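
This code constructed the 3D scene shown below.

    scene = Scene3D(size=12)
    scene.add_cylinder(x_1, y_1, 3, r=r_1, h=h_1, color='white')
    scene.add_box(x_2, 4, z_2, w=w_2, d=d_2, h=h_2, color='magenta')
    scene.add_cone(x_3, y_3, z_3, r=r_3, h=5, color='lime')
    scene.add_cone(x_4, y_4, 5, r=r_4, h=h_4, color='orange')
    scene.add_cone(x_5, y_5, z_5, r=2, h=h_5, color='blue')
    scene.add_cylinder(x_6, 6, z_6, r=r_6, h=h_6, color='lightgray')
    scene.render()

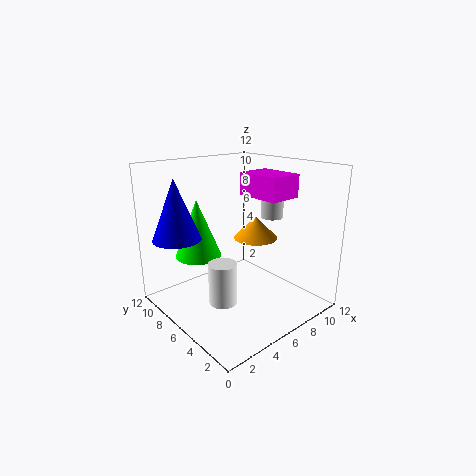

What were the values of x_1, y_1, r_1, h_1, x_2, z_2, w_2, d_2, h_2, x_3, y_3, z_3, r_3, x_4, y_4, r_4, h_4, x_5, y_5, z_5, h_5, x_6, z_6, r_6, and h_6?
x_1 = 2, y_1 = 3, r_1 = 1, h_1 = 3, x_2 = 8, z_2 = 9, w_2 = 3, d_2 = 4, h_2 = 2, x_3 = 4, y_3 = 9, z_3 = 4, r_3 = 2, x_4 = 9, y_4 = 7, r_4 = 2, h_4 = 2, x_5 = 2, y_5 = 9, z_5 = 6, h_5 = 5, x_6 = 10, z_6 = 7, r_6 = 1, h_6 = 3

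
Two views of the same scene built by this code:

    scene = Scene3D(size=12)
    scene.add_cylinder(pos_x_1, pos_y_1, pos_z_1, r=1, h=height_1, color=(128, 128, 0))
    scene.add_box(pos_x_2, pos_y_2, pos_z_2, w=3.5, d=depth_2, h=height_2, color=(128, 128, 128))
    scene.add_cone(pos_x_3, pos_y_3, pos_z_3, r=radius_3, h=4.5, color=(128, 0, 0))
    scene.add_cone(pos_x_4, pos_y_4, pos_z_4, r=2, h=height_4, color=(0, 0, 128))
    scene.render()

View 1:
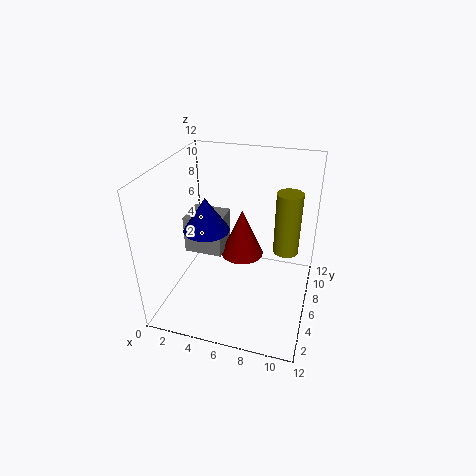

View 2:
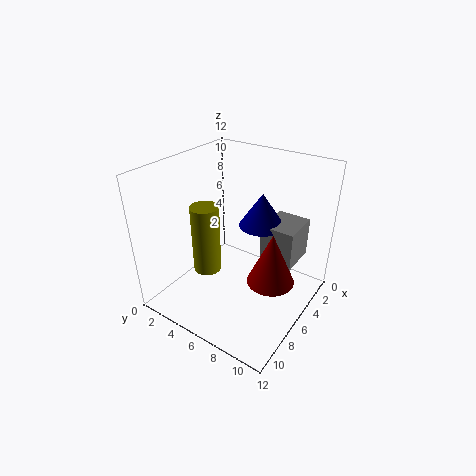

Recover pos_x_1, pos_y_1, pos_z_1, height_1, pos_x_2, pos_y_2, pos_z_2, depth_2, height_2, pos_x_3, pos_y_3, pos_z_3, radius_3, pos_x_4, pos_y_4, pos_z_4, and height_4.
pos_x_1 = 10
pos_y_1 = 6
pos_z_1 = 5.5
height_1 = 5
pos_x_2 = 0.5
pos_y_2 = 7
pos_z_2 = 3
depth_2 = 3
height_2 = 3.5
pos_x_3 = 5.5
pos_y_3 = 9
pos_z_3 = 2.5
radius_3 = 2
pos_x_4 = 3
pos_y_4 = 6.5
pos_z_4 = 6
height_4 = 3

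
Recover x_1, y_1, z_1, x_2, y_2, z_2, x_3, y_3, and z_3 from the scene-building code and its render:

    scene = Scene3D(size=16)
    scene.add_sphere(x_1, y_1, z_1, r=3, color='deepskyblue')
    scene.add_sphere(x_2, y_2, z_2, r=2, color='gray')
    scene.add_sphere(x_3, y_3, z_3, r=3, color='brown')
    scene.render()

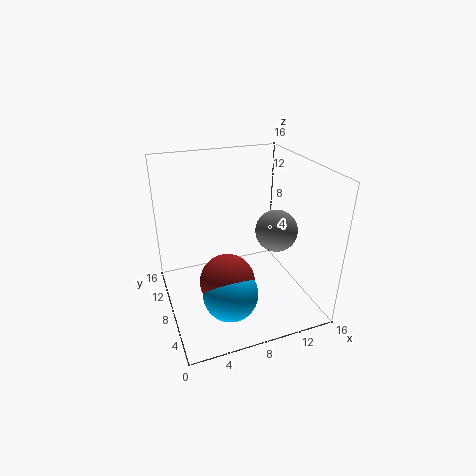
x_1 = 6; y_1 = 5; z_1 = 3; x_2 = 10; y_2 = 3; z_2 = 11; x_3 = 6; y_3 = 6; z_3 = 4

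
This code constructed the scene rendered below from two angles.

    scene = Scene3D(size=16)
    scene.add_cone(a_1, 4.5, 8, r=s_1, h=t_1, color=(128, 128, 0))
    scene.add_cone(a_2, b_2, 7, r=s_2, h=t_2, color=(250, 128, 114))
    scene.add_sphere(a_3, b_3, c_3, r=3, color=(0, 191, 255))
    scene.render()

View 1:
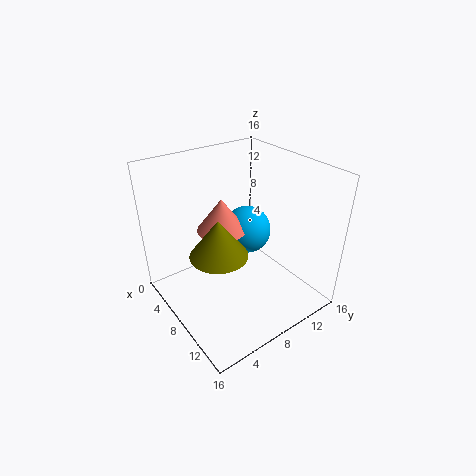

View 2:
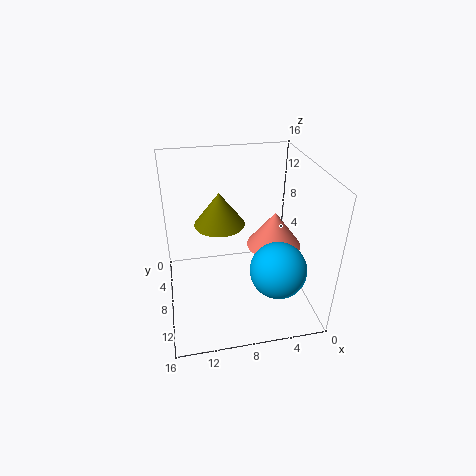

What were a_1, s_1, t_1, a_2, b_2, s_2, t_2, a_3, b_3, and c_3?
a_1 = 9.5, s_1 = 3, t_1 = 4, a_2 = 4, b_2 = 8.5, s_2 = 3, t_2 = 4, a_3 = 4.5, b_3 = 12, c_3 = 6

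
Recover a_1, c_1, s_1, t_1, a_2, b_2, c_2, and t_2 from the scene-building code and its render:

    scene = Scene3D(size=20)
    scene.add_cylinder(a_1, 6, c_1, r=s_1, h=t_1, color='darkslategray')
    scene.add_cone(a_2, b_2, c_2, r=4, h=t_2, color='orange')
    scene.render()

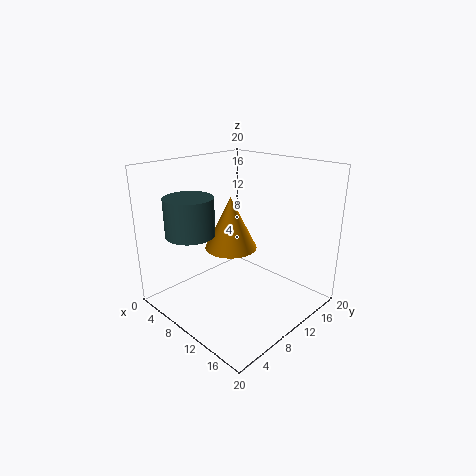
a_1 = 4.5, c_1 = 10, s_1 = 3.5, t_1 = 5.5, a_2 = 6, b_2 = 12.5, c_2 = 6.5, t_2 = 8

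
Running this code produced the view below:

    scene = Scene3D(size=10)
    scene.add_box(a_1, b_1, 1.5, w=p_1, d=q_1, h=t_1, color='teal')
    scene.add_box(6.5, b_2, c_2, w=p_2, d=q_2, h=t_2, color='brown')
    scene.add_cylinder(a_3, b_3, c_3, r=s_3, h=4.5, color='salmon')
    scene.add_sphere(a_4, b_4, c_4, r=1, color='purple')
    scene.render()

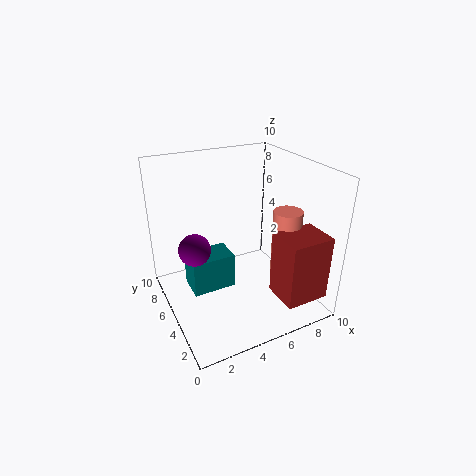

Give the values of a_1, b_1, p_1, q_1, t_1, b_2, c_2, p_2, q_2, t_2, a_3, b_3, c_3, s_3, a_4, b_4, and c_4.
a_1 = 1.5
b_1 = 4.5
p_1 = 3
q_1 = 2
t_1 = 2.5
b_2 = 0.5
c_2 = 1.5
p_2 = 3
q_2 = 2.5
t_2 = 4.5
a_3 = 8
b_3 = 3.5
c_3 = 2.5
s_3 = 1
a_4 = 1.5
b_4 = 4
c_4 = 5.5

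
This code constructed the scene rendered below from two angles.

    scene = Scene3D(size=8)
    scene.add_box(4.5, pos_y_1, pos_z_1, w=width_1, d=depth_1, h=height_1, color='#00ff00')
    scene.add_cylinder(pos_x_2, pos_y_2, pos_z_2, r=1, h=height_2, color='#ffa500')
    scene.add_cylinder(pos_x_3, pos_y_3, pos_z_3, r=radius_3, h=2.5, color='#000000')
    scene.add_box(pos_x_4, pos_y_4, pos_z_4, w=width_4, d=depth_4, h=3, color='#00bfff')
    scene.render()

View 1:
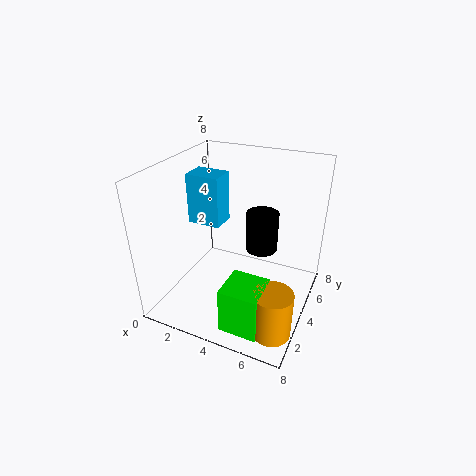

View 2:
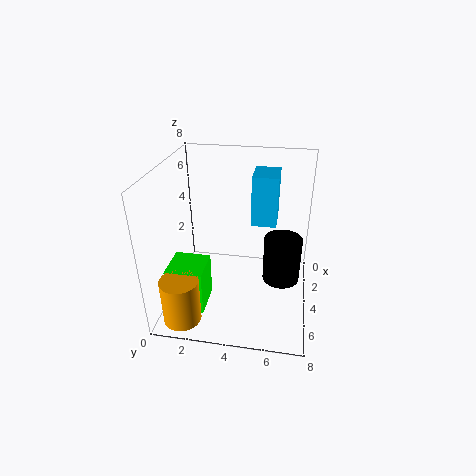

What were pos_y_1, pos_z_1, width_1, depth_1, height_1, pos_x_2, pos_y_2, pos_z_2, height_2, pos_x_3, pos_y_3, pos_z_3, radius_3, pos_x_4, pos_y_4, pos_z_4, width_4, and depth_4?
pos_y_1 = 0.5; pos_z_1 = 0.5; width_1 = 2; depth_1 = 2; height_1 = 2.5; pos_x_2 = 7; pos_y_2 = 1.5; pos_z_2 = 0.5; height_2 = 2.5; pos_x_3 = 4.5; pos_y_3 = 6.5; pos_z_3 = 2; radius_3 = 1; pos_x_4 = 0.5; pos_y_4 = 4.5; pos_z_4 = 4; width_4 = 2; depth_4 = 1.5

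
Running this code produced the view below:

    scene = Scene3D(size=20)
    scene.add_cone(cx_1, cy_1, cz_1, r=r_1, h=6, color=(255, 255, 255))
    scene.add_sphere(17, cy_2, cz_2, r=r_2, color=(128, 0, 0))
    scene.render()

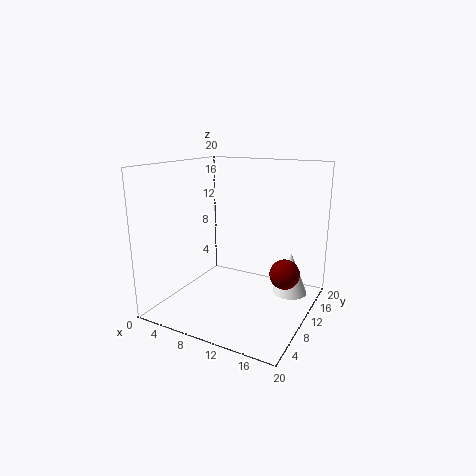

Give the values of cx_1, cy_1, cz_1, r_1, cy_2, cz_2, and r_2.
cx_1 = 16.5, cy_1 = 14, cz_1 = 1.5, r_1 = 2.5, cy_2 = 10, cz_2 = 6, r_2 = 2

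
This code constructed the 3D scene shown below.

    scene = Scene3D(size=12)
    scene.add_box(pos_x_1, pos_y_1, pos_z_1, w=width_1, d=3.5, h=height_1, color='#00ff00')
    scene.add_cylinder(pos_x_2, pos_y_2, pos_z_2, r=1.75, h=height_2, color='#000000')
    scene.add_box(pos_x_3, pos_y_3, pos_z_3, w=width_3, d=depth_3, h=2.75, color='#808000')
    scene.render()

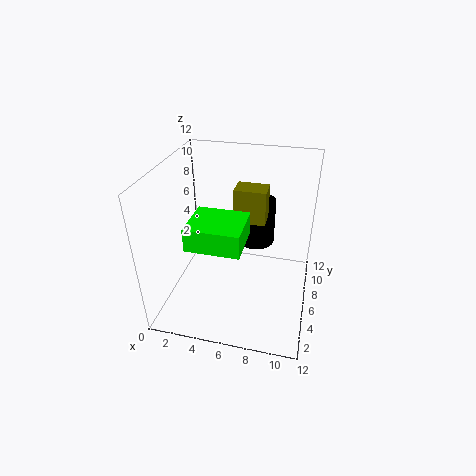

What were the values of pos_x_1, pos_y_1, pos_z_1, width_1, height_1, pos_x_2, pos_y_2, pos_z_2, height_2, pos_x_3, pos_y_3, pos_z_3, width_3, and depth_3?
pos_x_1 = 3.25
pos_y_1 = 1.25
pos_z_1 = 7.5
width_1 = 4
height_1 = 1.75
pos_x_2 = 6.75
pos_y_2 = 10.25
pos_z_2 = 3.25
height_2 = 4.25
pos_x_3 = 5.75
pos_y_3 = 5.5
pos_z_3 = 7.75
width_3 = 2.5
depth_3 = 1.75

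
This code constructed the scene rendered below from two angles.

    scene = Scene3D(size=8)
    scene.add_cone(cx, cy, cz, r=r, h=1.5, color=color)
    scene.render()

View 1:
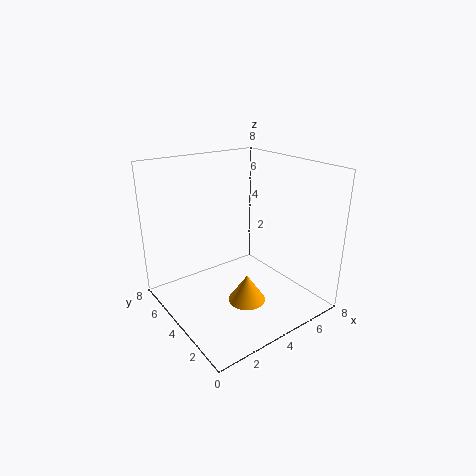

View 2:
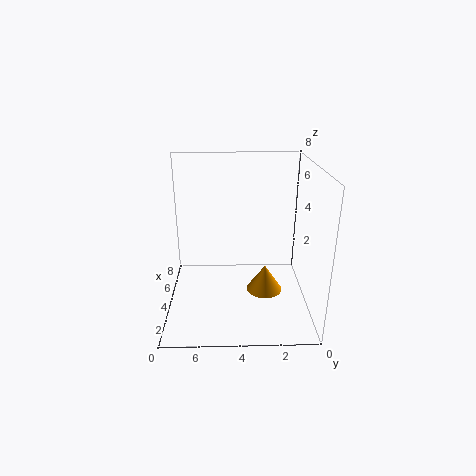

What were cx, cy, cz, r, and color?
cx = 3.5
cy = 2.5
cz = 1
r = 1
color = 'orange'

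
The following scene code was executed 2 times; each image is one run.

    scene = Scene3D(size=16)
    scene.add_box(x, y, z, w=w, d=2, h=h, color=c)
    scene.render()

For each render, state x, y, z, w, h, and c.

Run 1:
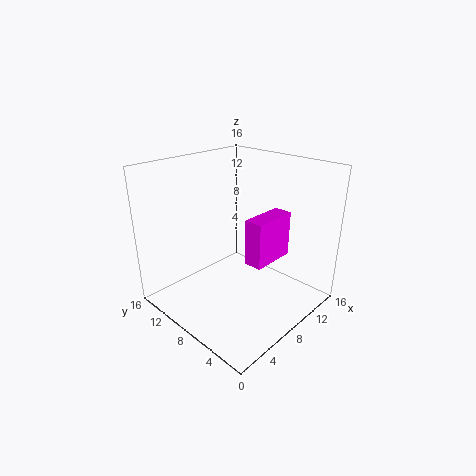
x = 7, y = 4, z = 6, w = 5, h = 5, c = 'magenta'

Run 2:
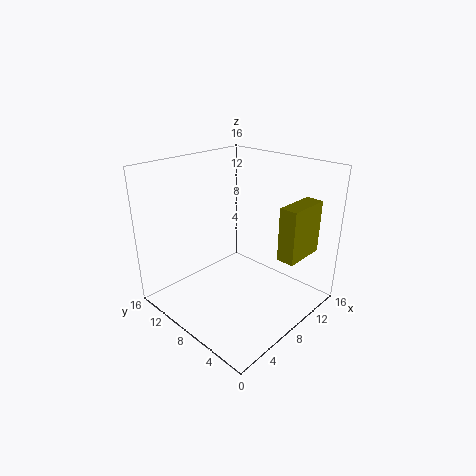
x = 10, y = 2, z = 6, w = 5, h = 6, c = 'olive'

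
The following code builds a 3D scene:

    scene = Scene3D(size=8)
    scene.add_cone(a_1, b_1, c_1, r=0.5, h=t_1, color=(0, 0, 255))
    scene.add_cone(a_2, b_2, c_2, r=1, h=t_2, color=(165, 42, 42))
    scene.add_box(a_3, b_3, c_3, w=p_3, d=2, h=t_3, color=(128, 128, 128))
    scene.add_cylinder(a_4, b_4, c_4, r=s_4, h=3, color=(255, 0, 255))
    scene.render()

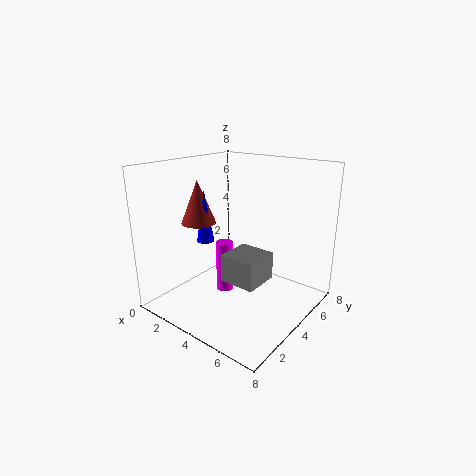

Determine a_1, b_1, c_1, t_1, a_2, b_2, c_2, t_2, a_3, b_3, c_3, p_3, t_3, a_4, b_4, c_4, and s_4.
a_1 = 2
b_1 = 3.5
c_1 = 3.5
t_1 = 3
a_2 = 1.5
b_2 = 3.5
c_2 = 4.5
t_2 = 2.5
a_3 = 4
b_3 = 2.5
c_3 = 2
p_3 = 2
t_3 = 1.5
a_4 = 3
b_4 = 4
c_4 = 0.5
s_4 = 0.5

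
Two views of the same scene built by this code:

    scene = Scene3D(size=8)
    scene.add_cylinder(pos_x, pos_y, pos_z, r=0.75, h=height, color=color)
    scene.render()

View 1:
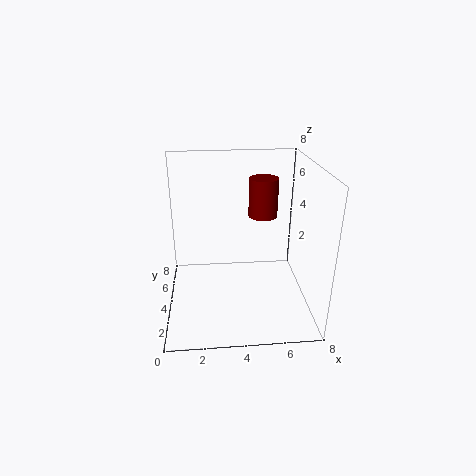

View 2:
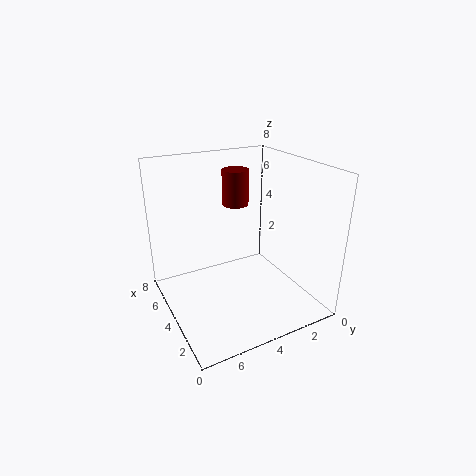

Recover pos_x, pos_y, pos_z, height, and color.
pos_x = 5.25; pos_y = 3.5; pos_z = 5.5; height = 2; color = 'maroon'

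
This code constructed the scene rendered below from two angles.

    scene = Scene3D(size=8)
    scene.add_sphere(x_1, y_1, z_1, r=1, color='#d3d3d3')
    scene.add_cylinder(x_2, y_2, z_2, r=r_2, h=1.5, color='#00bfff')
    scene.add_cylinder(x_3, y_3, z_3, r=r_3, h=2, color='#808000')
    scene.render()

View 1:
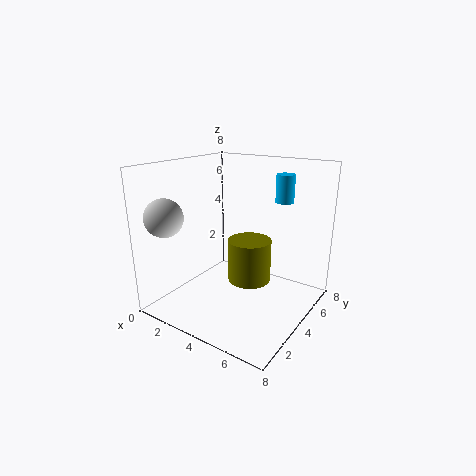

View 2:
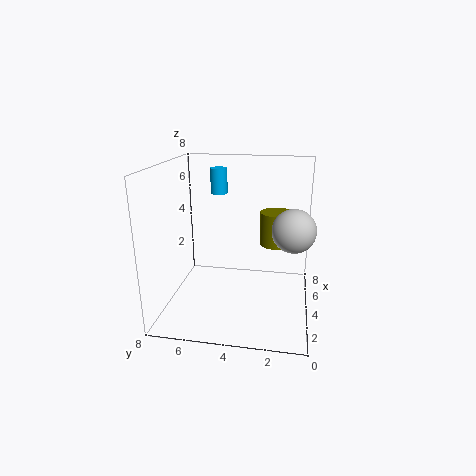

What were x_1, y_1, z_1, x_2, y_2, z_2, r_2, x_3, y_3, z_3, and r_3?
x_1 = 1.5
y_1 = 1
z_1 = 5.5
x_2 = 6
y_2 = 5.5
z_2 = 6
r_2 = 0.5
x_3 = 6
y_3 = 2
z_3 = 3
r_3 = 1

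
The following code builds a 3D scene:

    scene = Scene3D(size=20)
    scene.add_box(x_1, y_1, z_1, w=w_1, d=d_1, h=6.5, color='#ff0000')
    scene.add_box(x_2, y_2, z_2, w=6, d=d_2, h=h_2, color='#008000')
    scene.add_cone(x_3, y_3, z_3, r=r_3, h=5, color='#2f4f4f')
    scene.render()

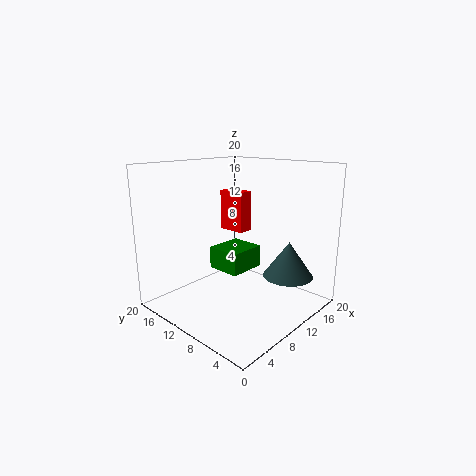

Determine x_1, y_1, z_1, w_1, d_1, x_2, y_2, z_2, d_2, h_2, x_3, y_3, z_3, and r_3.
x_1 = 15.5
y_1 = 14.5
z_1 = 8.5
w_1 = 2.5
d_1 = 4.5
x_2 = 11.5
y_2 = 12
z_2 = 3
d_2 = 5.5
h_2 = 3.5
x_3 = 14.5
y_3 = 4.5
z_3 = 4.5
r_3 = 3.5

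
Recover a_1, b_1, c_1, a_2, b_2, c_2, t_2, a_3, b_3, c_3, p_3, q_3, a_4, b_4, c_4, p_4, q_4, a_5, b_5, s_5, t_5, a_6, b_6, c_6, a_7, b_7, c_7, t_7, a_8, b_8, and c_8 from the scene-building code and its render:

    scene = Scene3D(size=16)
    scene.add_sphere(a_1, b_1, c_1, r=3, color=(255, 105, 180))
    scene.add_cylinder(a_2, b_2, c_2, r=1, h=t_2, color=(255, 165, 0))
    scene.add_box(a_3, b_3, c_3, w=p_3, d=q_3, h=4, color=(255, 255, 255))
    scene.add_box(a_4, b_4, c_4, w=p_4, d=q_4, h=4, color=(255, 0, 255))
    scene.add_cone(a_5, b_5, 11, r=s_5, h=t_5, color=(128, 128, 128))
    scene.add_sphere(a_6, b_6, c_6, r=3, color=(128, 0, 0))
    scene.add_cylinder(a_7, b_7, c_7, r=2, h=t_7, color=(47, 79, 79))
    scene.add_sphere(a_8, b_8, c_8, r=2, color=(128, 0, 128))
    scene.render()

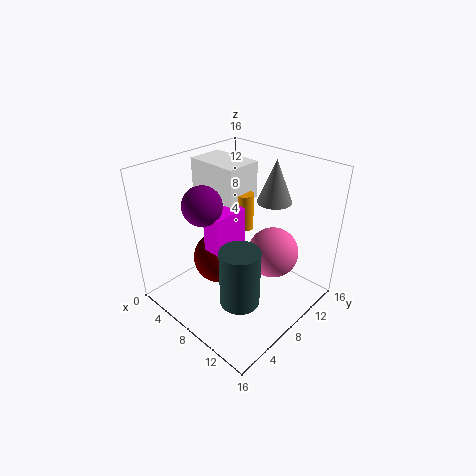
a_1 = 10
b_1 = 12
c_1 = 5
a_2 = 8
b_2 = 9
c_2 = 9
t_2 = 4
a_3 = 2
b_3 = 7
c_3 = 12
p_3 = 6
q_3 = 4
a_4 = 7
b_4 = 4
c_4 = 8
p_4 = 2
q_4 = 4
a_5 = 9
b_5 = 13
s_5 = 2
t_5 = 5
a_6 = 6
b_6 = 7
c_6 = 5
a_7 = 12
b_7 = 4
c_7 = 4
t_7 = 6
a_8 = 7
b_8 = 4
c_8 = 13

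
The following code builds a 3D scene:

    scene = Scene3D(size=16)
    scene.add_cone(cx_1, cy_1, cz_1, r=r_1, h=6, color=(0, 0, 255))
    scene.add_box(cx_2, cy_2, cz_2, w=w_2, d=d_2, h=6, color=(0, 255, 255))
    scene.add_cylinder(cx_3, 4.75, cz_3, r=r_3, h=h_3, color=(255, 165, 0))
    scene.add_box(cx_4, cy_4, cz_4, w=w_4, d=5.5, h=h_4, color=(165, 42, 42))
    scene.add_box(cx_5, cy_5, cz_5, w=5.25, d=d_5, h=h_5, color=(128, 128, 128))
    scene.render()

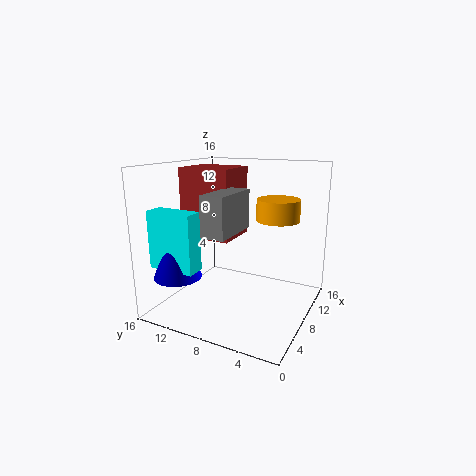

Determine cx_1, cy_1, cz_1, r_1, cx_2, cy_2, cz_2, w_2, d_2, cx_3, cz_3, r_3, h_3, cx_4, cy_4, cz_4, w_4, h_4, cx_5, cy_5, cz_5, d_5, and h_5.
cx_1 = 2.5
cy_1 = 12.25
cz_1 = 4.75
r_1 = 2.5
cx_2 = 1.25
cy_2 = 9.75
cz_2 = 5.75
w_2 = 2
d_2 = 5
cx_3 = 11.75
cz_3 = 9.5
r_3 = 2.5
h_3 = 2.5
cx_4 = 4.5
cy_4 = 7.5
cz_4 = 8.5
w_4 = 4.75
h_4 = 7.25
cx_5 = 0.25
cy_5 = 5.5
cz_5 = 10.25
d_5 = 2.25
h_5 = 3.75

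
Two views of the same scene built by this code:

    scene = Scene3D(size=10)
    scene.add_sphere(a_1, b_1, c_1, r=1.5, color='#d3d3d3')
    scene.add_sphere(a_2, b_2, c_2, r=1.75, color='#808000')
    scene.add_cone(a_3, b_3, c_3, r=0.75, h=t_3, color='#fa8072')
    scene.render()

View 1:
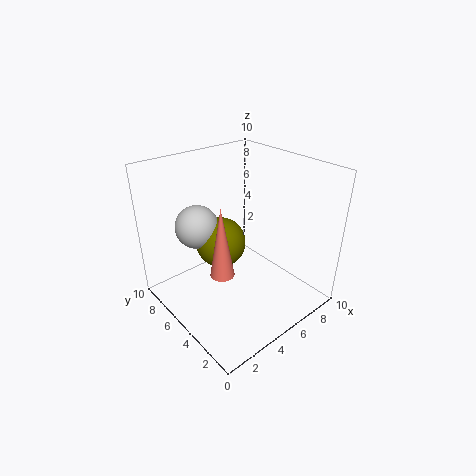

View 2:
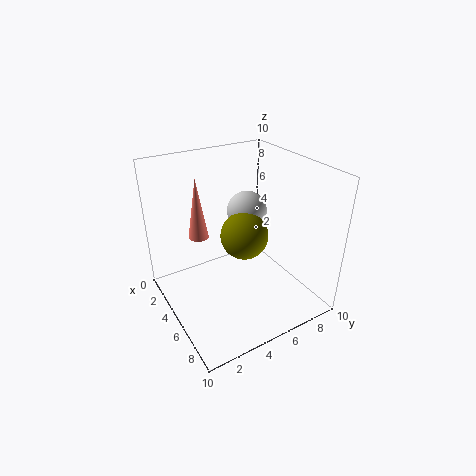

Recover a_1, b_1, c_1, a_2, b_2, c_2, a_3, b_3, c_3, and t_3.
a_1 = 3; b_1 = 7; c_1 = 5.75; a_2 = 4.25; b_2 = 6; c_2 = 4.5; a_3 = 2.25; b_3 = 3.25; c_3 = 4.25; t_3 = 4.5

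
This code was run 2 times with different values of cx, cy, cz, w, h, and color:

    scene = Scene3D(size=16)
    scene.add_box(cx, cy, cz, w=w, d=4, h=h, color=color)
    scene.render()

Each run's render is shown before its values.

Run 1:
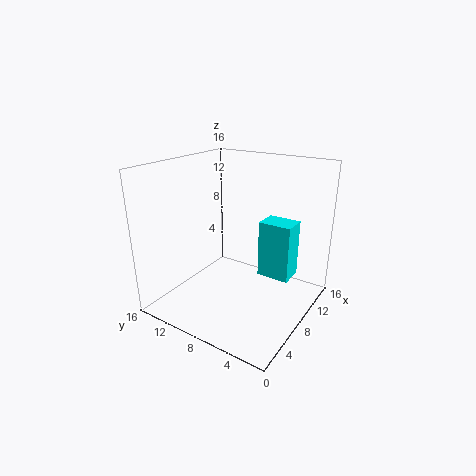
cx = 11.75
cy = 3.5
cz = 1.75
w = 3
h = 7
color = 'cyan'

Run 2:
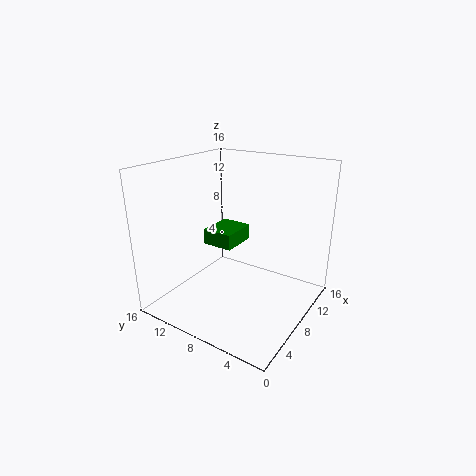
cx = 10.25
cy = 10.75
cz = 4.75
w = 4.75
h = 2
color = 'green'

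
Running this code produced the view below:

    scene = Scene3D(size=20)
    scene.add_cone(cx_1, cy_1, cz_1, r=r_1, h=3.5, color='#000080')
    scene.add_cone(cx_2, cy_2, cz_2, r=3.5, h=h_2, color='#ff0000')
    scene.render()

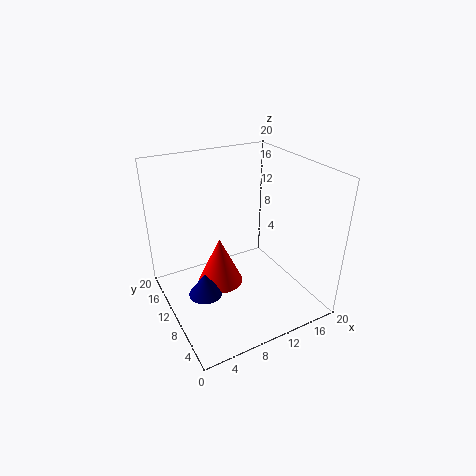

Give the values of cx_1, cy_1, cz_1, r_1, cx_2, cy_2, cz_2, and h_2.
cx_1 = 5.5; cy_1 = 12; cz_1 = 0.5; r_1 = 2.5; cx_2 = 9; cy_2 = 14; cz_2 = 0.5; h_2 = 7.5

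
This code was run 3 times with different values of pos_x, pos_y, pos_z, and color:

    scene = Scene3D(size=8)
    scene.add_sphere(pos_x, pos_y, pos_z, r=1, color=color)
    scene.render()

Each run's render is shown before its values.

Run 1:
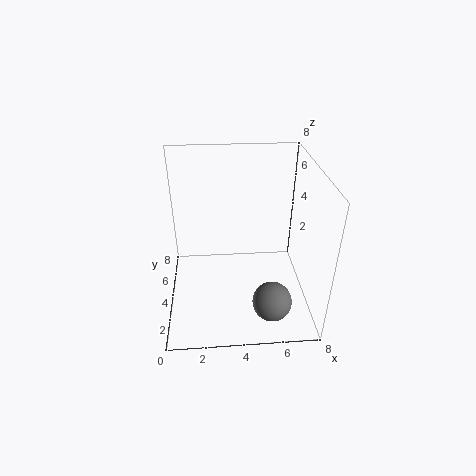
pos_x = 5.5; pos_y = 1; pos_z = 2; color = 'gray'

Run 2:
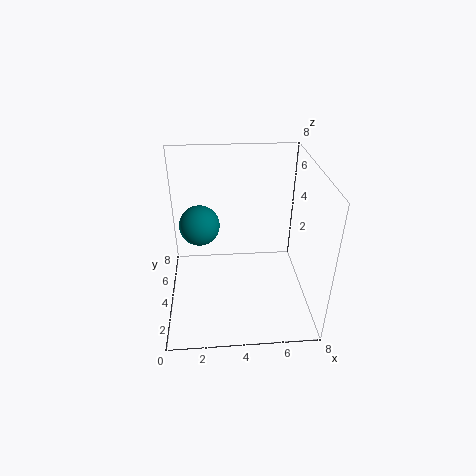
pos_x = 2; pos_y = 3; pos_z = 5.5; color = 'teal'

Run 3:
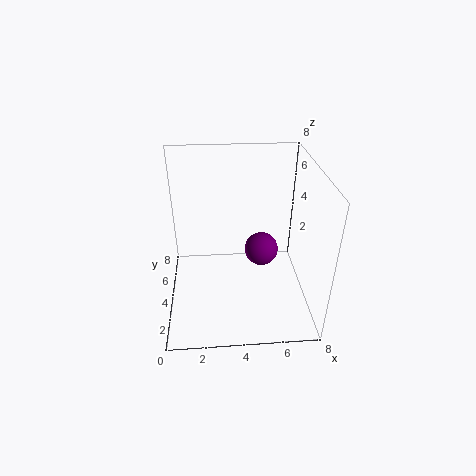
pos_x = 5.5; pos_y = 5; pos_z = 2.5; color = 'purple'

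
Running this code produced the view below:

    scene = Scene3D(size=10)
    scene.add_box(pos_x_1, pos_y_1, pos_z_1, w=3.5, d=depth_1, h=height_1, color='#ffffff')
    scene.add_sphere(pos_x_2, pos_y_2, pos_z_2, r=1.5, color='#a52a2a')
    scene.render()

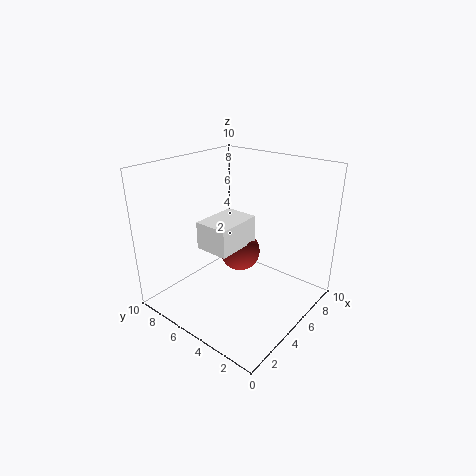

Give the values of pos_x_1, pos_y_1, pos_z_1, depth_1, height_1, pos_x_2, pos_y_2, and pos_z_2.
pos_x_1 = 3.5, pos_y_1 = 5, pos_z_1 = 4, depth_1 = 2.5, height_1 = 2, pos_x_2 = 6.5, pos_y_2 = 6, pos_z_2 = 3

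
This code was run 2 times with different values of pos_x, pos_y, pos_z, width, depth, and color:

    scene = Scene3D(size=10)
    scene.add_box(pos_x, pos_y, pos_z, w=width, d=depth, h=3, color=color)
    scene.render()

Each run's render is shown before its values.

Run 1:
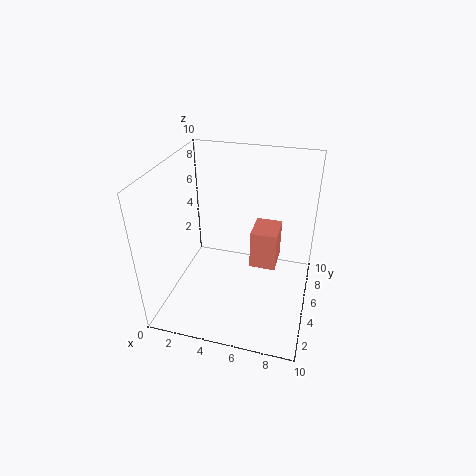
pos_x = 5.5; pos_y = 6.5; pos_z = 1.5; width = 2; depth = 2.5; color = 'salmon'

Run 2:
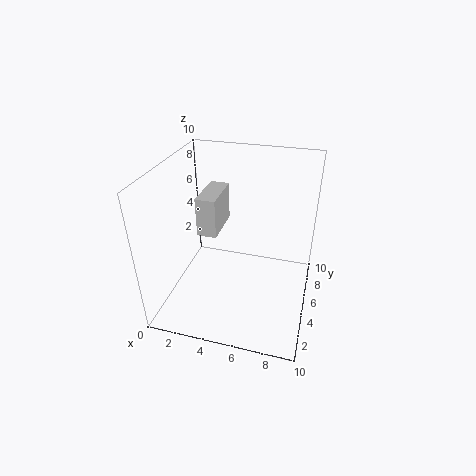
pos_x = 1.5; pos_y = 6; pos_z = 4; width = 1.5; depth = 3.5; color = 'lightgray'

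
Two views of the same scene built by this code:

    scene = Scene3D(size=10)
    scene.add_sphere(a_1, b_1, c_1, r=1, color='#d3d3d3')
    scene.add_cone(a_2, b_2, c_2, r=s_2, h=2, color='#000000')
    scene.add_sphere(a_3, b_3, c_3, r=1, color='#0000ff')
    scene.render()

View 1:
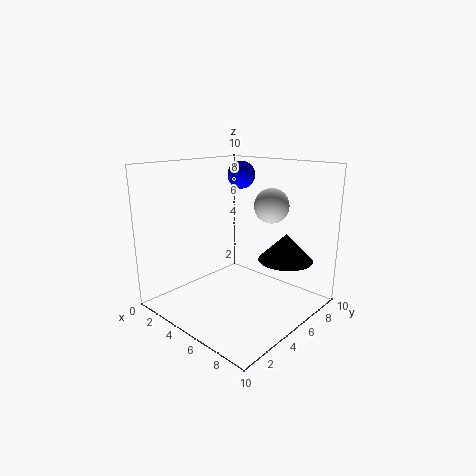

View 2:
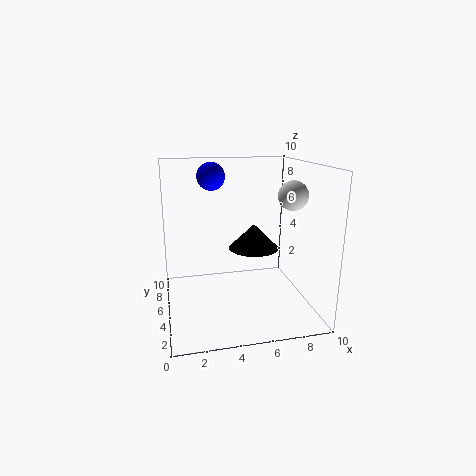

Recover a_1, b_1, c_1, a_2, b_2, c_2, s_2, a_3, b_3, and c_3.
a_1 = 8.5, b_1 = 4, c_1 = 8, a_2 = 7, b_2 = 8, c_2 = 3, s_2 = 2, a_3 = 3.5, b_3 = 7, c_3 = 9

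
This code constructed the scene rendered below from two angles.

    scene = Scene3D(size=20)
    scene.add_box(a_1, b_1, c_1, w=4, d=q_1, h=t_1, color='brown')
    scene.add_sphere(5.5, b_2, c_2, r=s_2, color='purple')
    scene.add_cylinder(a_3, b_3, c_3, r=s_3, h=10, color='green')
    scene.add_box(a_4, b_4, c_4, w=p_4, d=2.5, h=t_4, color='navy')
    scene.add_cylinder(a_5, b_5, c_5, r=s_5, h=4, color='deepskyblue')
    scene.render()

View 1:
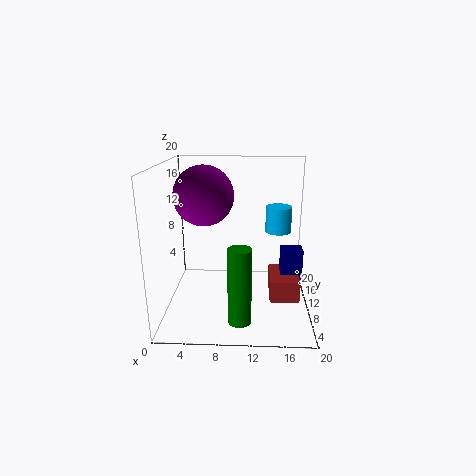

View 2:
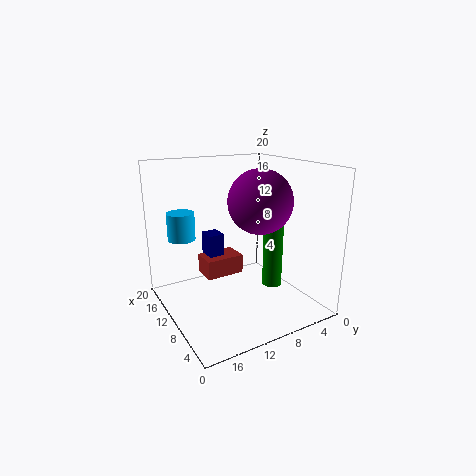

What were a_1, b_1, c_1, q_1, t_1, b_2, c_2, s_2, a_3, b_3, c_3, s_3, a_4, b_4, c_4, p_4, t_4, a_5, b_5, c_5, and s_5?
a_1 = 14.5; b_1 = 6.5; c_1 = 2; q_1 = 6; t_1 = 3; b_2 = 9.5; c_2 = 16; s_2 = 4; a_3 = 10.5; b_3 = 3.5; c_3 = 1; s_3 = 1.5; a_4 = 16; b_4 = 9; c_4 = 3; p_4 = 3; t_4 = 5.5; a_5 = 16; b_5 = 16; c_5 = 9; s_5 = 2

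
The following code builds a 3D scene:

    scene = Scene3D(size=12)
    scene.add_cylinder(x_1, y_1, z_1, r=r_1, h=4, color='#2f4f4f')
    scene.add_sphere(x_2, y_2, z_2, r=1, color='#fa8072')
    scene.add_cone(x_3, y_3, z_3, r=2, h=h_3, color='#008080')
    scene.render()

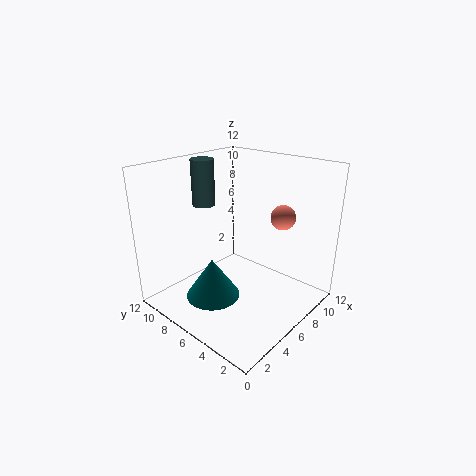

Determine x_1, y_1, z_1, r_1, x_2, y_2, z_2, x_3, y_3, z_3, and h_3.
x_1 = 6, y_1 = 10, z_1 = 8, r_1 = 1, x_2 = 8, y_2 = 3, z_2 = 8, x_3 = 2, y_3 = 5, z_3 = 3, h_3 = 3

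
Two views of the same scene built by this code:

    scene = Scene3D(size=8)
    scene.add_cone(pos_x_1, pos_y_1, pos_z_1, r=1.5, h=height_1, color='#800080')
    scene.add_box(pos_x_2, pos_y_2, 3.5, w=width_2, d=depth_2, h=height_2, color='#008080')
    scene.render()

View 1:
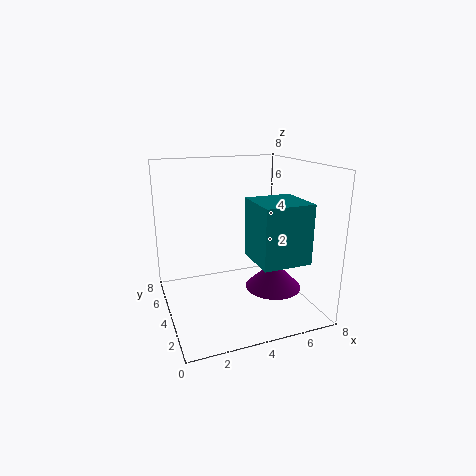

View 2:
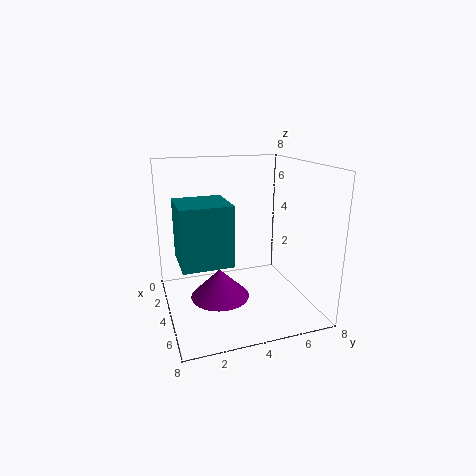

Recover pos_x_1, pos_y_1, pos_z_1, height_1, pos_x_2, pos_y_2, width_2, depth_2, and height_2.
pos_x_1 = 5.5, pos_y_1 = 2.5, pos_z_1 = 1.5, height_1 = 1.5, pos_x_2 = 4, pos_y_2 = 0.5, width_2 = 2.5, depth_2 = 2.5, height_2 = 3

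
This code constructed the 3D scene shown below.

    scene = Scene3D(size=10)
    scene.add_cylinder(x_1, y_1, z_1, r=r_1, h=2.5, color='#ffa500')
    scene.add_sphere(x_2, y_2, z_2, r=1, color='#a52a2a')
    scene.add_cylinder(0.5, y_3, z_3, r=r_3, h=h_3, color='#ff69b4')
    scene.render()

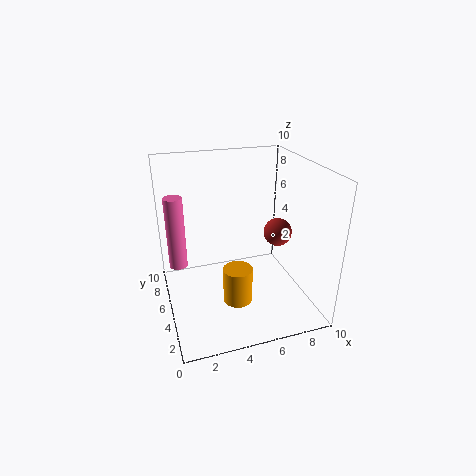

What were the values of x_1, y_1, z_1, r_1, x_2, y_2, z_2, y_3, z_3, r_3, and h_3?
x_1 = 4.5
y_1 = 3.5
z_1 = 1
r_1 = 1
x_2 = 8
y_2 = 5
z_2 = 5
y_3 = 2
z_3 = 5.5
r_3 = 0.5
h_3 = 4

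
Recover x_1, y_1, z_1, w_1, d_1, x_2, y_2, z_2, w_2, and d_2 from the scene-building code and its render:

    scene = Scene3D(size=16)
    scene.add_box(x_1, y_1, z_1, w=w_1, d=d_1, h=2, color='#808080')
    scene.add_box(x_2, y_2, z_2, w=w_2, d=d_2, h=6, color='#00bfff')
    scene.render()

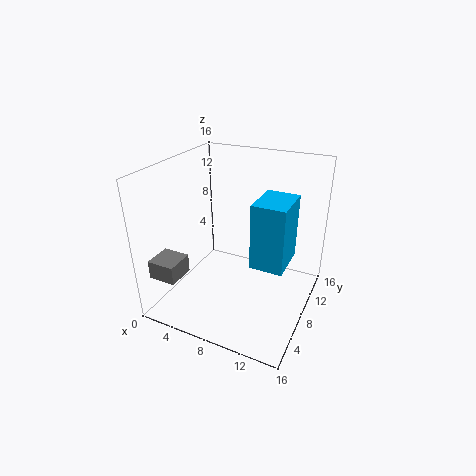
x_1 = 1, y_1 = 1, z_1 = 5, w_1 = 3, d_1 = 3, x_2 = 12, y_2 = 2, z_2 = 9, w_2 = 3, d_2 = 4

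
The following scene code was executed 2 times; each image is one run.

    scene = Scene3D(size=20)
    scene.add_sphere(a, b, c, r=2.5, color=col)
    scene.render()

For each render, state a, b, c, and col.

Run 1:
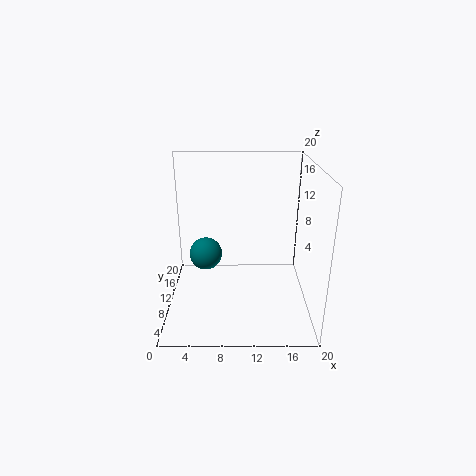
a = 5, b = 14, c = 5.5, col = 'teal'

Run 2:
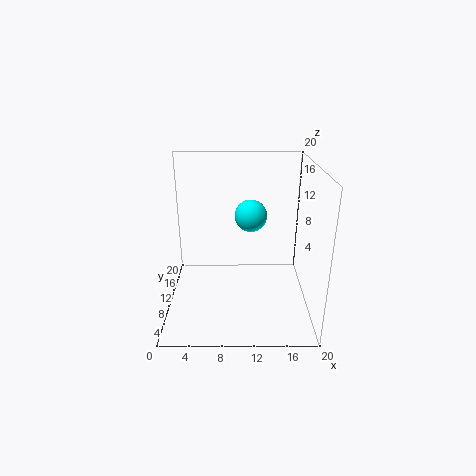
a = 12, b = 16, c = 11, col = 'cyan'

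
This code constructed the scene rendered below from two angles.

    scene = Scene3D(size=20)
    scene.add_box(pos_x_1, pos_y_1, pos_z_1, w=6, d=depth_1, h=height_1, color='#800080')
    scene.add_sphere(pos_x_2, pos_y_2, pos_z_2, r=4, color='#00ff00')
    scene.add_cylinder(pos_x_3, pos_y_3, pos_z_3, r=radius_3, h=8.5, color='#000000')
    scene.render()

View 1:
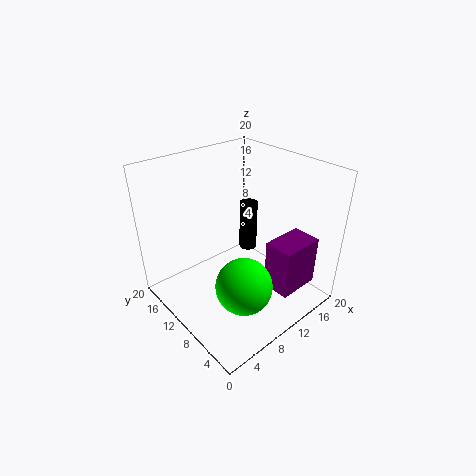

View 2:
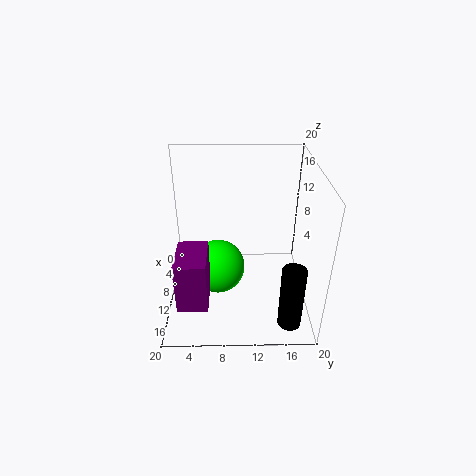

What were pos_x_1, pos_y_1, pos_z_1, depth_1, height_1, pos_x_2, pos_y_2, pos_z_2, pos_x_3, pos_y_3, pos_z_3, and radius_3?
pos_x_1 = 11.5, pos_y_1 = 2, pos_z_1 = 3.5, depth_1 = 4, height_1 = 7, pos_x_2 = 8.5, pos_y_2 = 7, pos_z_2 = 4, pos_x_3 = 18, pos_y_3 = 16.5, pos_z_3 = 2, radius_3 = 1.5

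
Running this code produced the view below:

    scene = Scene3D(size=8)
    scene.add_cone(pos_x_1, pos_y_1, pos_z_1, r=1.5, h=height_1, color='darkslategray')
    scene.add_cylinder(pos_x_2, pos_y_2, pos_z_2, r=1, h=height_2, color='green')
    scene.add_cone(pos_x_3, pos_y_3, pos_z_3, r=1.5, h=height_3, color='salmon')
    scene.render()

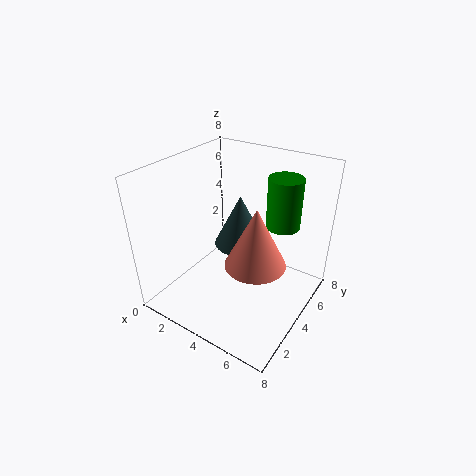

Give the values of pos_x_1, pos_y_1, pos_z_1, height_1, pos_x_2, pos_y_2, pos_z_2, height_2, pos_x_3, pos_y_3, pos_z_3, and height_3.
pos_x_1 = 3.5, pos_y_1 = 5, pos_z_1 = 3, height_1 = 3, pos_x_2 = 5.5, pos_y_2 = 6.5, pos_z_2 = 4, height_2 = 3, pos_x_3 = 6, pos_y_3 = 2.5, pos_z_3 = 4, height_3 = 3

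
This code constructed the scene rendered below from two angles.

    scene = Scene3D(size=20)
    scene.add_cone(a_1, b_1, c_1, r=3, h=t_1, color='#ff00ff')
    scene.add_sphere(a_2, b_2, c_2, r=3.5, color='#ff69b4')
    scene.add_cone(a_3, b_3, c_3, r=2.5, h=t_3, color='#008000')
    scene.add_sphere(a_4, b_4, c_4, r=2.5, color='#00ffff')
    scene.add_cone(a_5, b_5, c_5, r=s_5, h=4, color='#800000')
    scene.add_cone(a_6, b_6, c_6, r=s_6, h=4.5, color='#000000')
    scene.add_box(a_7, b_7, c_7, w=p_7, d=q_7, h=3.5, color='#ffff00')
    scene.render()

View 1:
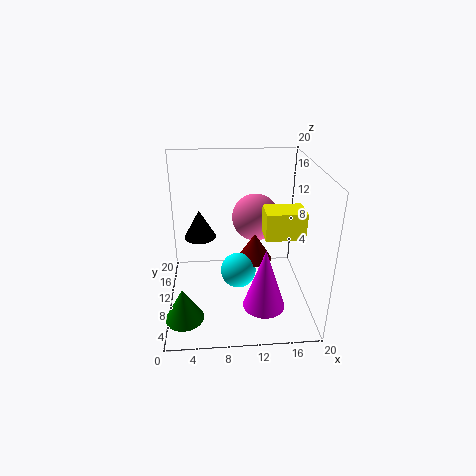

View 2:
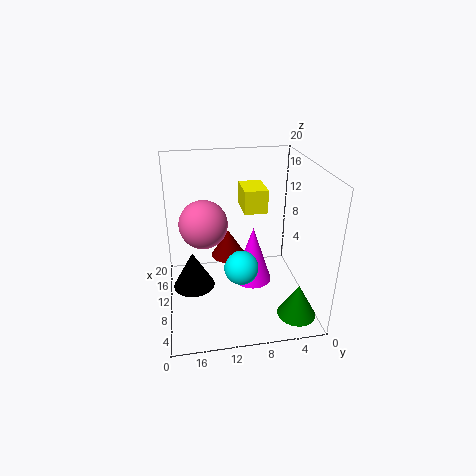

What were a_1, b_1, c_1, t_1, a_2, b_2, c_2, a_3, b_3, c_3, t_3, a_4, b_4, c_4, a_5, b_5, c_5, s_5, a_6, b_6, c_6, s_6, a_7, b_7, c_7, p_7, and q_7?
a_1 = 13.5; b_1 = 7; c_1 = 0.5; t_1 = 9; a_2 = 13; b_2 = 14.5; c_2 = 11; a_3 = 2.5; b_3 = 3.5; c_3 = 2; t_3 = 4.5; a_4 = 10; b_4 = 9.5; c_4 = 5; a_5 = 12.5; b_5 = 11; c_5 = 6; s_5 = 2.5; a_6 = 4.5; b_6 = 16.5; c_6 = 7; s_6 = 2.5; a_7 = 13; b_7 = 5; c_7 = 12; p_7 = 5; q_7 = 3.5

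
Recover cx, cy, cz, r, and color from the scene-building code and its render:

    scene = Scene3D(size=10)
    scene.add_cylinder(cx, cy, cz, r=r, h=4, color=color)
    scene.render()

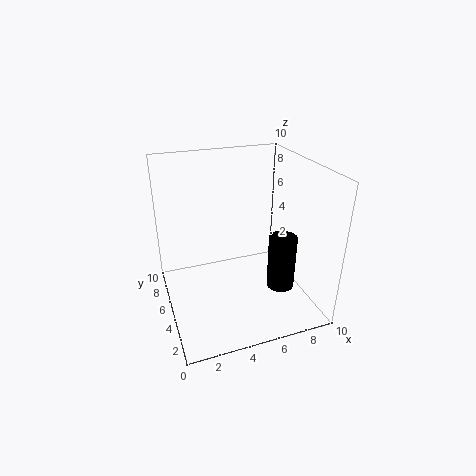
cx = 8
cy = 4
cz = 1
r = 1
color = 'black'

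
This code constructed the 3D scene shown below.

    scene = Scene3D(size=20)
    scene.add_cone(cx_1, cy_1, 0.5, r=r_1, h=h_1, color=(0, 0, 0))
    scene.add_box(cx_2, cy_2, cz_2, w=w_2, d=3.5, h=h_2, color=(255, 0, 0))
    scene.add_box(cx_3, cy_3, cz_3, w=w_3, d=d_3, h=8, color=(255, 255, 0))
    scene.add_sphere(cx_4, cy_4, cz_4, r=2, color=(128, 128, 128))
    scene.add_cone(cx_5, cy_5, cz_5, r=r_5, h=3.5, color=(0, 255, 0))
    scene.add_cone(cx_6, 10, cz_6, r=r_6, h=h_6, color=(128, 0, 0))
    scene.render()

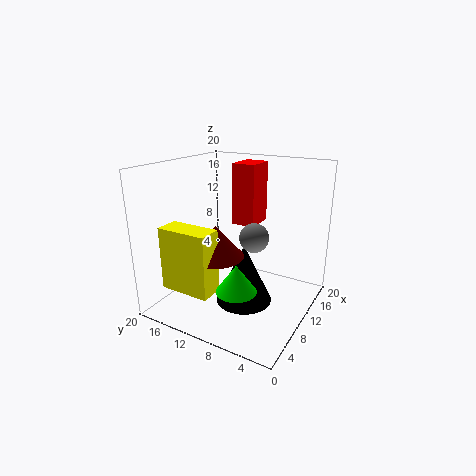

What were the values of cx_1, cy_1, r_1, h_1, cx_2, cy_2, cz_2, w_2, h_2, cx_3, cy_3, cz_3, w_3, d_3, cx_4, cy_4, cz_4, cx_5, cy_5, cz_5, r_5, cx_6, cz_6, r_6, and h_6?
cx_1 = 10; cy_1 = 9; r_1 = 4; h_1 = 8.5; cx_2 = 13.5; cy_2 = 9.5; cz_2 = 10.5; w_2 = 4.5; h_2 = 9; cx_3 = 0.5; cy_3 = 9; cz_3 = 5.5; w_3 = 3; d_3 = 6.5; cx_4 = 10; cy_4 = 7.5; cz_4 = 10.5; cx_5 = 3.5; cy_5 = 6.5; cz_5 = 6; r_5 = 2.5; cx_6 = 4.5; cz_6 = 9.5; r_6 = 3.5; h_6 = 4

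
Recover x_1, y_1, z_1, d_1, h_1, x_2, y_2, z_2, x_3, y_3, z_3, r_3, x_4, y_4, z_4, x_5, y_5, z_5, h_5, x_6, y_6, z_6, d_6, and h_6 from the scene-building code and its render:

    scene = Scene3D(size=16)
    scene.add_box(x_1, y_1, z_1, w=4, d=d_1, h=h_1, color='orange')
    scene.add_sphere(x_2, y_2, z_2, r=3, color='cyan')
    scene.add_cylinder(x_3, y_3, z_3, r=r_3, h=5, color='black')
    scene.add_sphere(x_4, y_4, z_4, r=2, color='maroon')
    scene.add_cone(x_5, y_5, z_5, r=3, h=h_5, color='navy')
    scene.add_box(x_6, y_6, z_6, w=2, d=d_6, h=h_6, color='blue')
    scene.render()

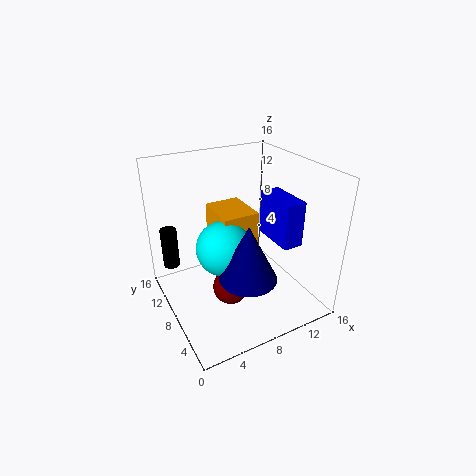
x_1 = 6, y_1 = 7, z_1 = 5, d_1 = 5, h_1 = 6, x_2 = 6, y_2 = 7.5, z_2 = 7.5, x_3 = 2, y_3 = 14.5, z_3 = 2.5, r_3 = 1, x_4 = 6.5, y_4 = 7, z_4 = 2.5, x_5 = 7, y_5 = 4, z_5 = 5.5, h_5 = 6, x_6 = 9.5, y_6 = 1.5, z_6 = 9.5, d_6 = 4.5, h_6 = 4.5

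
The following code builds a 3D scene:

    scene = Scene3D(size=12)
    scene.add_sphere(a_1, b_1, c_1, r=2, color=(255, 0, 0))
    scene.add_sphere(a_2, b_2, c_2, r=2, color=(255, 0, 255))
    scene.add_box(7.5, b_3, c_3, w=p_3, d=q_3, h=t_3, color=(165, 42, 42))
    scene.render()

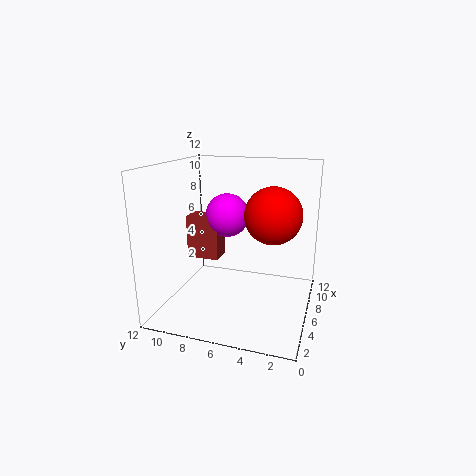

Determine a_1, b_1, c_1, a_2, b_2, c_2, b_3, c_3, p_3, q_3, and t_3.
a_1 = 3, b_1 = 2.5, c_1 = 9, a_2 = 9, b_2 = 8, c_2 = 7, b_3 = 8.5, c_3 = 3, p_3 = 2, q_3 = 3, t_3 = 4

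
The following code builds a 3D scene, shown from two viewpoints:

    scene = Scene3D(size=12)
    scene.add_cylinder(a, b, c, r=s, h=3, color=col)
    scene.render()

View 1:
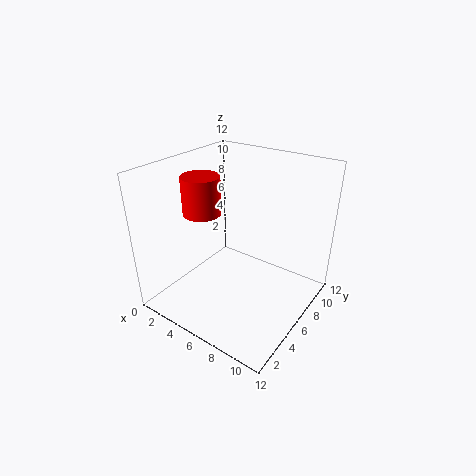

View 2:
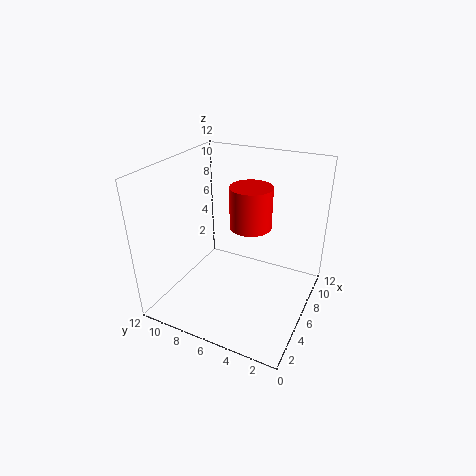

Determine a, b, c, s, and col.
a = 4
b = 4
c = 8.5
s = 1.5
col = 'red'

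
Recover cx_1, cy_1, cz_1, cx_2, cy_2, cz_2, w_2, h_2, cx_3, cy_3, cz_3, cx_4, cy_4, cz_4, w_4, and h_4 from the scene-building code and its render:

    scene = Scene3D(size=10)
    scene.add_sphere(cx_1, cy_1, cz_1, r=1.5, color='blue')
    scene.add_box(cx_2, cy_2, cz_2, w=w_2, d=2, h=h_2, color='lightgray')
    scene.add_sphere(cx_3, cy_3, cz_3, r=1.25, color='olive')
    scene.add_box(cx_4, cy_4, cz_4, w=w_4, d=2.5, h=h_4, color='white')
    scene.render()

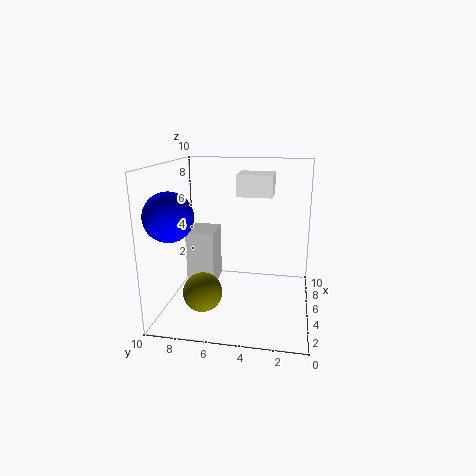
cx_1 = 1.5
cy_1 = 8.5
cz_1 = 7.25
cx_2 = 4.75
cy_2 = 6.75
cz_2 = 1.25
w_2 = 2.5
h_2 = 4
cx_3 = 2
cy_3 = 6.75
cz_3 = 2.25
cx_4 = 5.5
cy_4 = 2.75
cz_4 = 7.75
w_4 = 2.5
h_4 = 1.5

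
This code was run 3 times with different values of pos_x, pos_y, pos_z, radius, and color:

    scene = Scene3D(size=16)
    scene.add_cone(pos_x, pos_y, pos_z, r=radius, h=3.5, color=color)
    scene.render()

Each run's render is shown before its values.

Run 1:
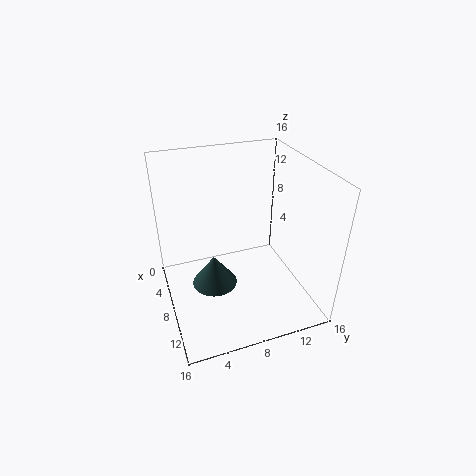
pos_x = 8.5
pos_y = 5
pos_z = 3
radius = 2.5
color = 'darkslategray'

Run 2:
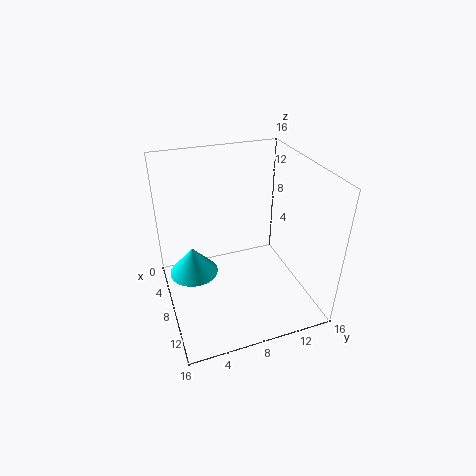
pos_x = 4
pos_y = 3.5
pos_z = 1.5
radius = 3
color = 'cyan'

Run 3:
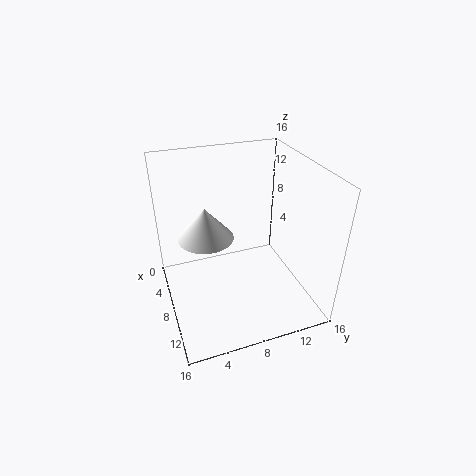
pos_x = 7.5
pos_y = 4.5
pos_z = 8.5
radius = 3
color = 'white'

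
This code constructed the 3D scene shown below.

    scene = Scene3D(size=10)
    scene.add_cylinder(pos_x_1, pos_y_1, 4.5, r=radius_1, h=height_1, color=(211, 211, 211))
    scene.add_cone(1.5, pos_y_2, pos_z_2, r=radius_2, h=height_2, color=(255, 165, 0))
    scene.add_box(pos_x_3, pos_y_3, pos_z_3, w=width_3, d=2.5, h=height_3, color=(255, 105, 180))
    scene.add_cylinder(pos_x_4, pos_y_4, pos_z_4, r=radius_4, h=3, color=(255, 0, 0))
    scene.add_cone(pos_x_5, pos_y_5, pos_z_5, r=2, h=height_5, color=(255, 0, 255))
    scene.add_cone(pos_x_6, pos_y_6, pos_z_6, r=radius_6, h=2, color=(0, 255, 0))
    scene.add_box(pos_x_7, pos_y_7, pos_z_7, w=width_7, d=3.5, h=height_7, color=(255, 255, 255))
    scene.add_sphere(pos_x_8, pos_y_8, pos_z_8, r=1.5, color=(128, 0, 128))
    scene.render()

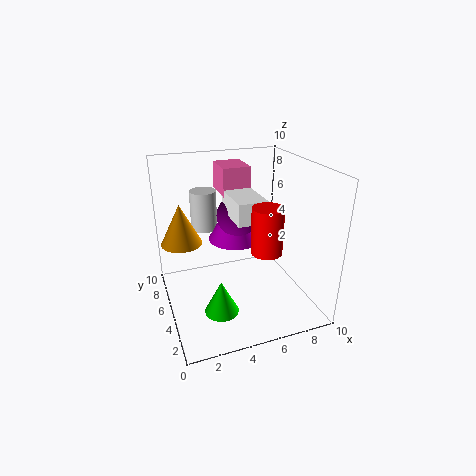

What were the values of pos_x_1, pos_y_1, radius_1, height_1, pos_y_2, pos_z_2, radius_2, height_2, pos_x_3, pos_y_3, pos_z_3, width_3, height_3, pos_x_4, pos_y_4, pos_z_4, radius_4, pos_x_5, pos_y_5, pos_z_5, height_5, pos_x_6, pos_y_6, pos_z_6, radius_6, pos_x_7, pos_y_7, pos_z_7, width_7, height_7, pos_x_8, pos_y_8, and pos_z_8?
pos_x_1 = 3.5
pos_y_1 = 8.5
radius_1 = 1
height_1 = 3
pos_y_2 = 7.5
pos_z_2 = 4
radius_2 = 1.5
height_2 = 3
pos_x_3 = 4.5
pos_y_3 = 6.5
pos_z_3 = 7.5
width_3 = 2
height_3 = 2
pos_x_4 = 6
pos_y_4 = 2.5
pos_z_4 = 5
radius_4 = 1
pos_x_5 = 5.5
pos_y_5 = 7
pos_z_5 = 4
height_5 = 3.5
pos_x_6 = 2.5
pos_y_6 = 1
pos_z_6 = 2.5
radius_6 = 1
pos_x_7 = 4.5
pos_y_7 = 3.5
pos_z_7 = 6.5
width_7 = 2
height_7 = 1.5
pos_x_8 = 5.5
pos_y_8 = 6.5
pos_z_8 = 6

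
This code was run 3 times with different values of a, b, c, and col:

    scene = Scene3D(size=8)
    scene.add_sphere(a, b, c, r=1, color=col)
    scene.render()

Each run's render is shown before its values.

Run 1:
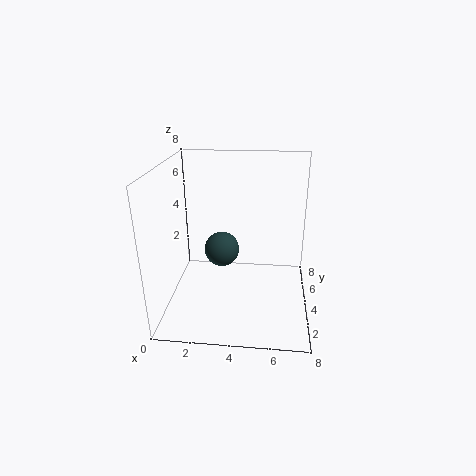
a = 3, b = 4.5, c = 3, col = 'darkslategray'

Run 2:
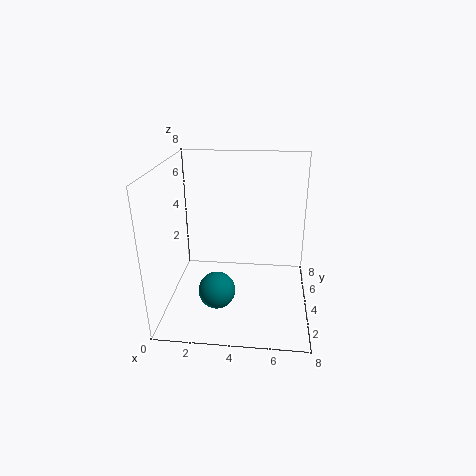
a = 3, b = 2.5, c = 1.5, col = 'teal'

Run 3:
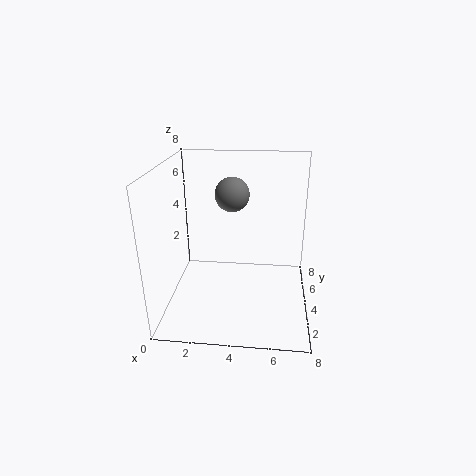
a = 3.5, b = 5.5, c = 6, col = 'gray'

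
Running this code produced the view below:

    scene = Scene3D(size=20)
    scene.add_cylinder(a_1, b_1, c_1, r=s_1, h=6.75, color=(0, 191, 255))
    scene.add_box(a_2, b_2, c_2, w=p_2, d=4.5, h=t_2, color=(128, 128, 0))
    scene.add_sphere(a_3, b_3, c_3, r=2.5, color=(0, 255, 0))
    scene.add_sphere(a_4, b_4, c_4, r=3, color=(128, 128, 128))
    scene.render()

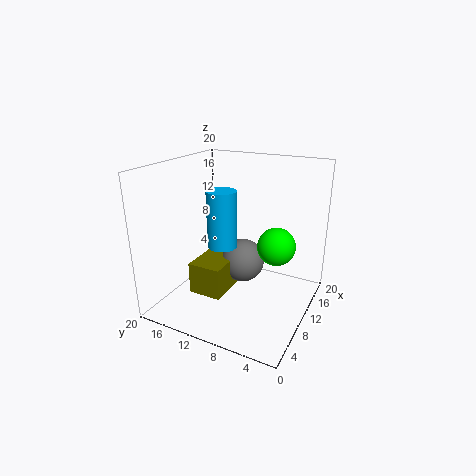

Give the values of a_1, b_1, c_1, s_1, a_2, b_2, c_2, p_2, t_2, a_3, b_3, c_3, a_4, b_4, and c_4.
a_1 = 4, b_1 = 9, c_1 = 11.5, s_1 = 1.75, a_2 = 4, b_2 = 9.75, c_2 = 3.5, p_2 = 6.25, t_2 = 4.25, a_3 = 9.75, b_3 = 4.25, c_3 = 10, a_4 = 10, b_4 = 9.25, c_4 = 6.75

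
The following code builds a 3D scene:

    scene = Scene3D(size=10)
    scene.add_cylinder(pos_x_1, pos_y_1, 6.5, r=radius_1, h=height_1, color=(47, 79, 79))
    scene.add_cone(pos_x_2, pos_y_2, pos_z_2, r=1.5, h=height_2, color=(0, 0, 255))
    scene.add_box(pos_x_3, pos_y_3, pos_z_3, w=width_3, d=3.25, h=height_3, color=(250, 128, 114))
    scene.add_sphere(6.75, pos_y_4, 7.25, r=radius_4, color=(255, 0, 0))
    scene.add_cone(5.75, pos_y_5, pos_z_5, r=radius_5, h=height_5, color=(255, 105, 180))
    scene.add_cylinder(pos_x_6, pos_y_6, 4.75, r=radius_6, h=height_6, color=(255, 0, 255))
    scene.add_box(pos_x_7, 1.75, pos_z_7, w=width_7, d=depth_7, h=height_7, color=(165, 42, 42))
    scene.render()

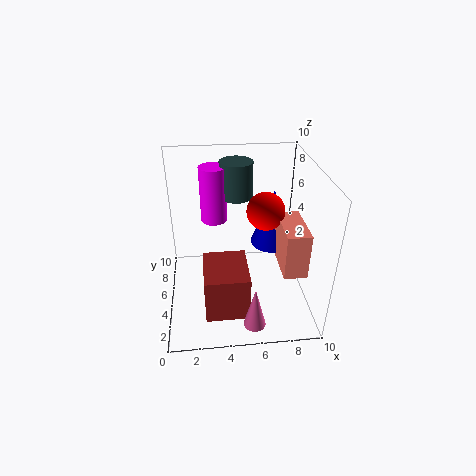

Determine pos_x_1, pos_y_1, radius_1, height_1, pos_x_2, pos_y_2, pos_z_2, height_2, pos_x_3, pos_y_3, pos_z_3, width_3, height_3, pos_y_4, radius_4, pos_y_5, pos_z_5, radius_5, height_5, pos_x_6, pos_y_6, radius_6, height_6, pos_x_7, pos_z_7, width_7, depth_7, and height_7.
pos_x_1 = 5.25, pos_y_1 = 8.5, radius_1 = 1.25, height_1 = 2.75, pos_x_2 = 7.5, pos_y_2 = 5.5, pos_z_2 = 4.25, height_2 = 4, pos_x_3 = 7.5, pos_y_3 = 1.5, pos_z_3 = 4, width_3 = 1.5, height_3 = 3, pos_y_4 = 4.5, radius_4 = 1.25, pos_y_5 = 1.5, pos_z_5 = 0.25, radius_5 = 0.75, height_5 = 3, pos_x_6 = 3.5, pos_y_6 = 8.25, radius_6 = 1, height_6 = 4.25, pos_x_7 = 2.5, pos_z_7 = 0.5, width_7 = 3, depth_7 = 3.5, height_7 = 3.25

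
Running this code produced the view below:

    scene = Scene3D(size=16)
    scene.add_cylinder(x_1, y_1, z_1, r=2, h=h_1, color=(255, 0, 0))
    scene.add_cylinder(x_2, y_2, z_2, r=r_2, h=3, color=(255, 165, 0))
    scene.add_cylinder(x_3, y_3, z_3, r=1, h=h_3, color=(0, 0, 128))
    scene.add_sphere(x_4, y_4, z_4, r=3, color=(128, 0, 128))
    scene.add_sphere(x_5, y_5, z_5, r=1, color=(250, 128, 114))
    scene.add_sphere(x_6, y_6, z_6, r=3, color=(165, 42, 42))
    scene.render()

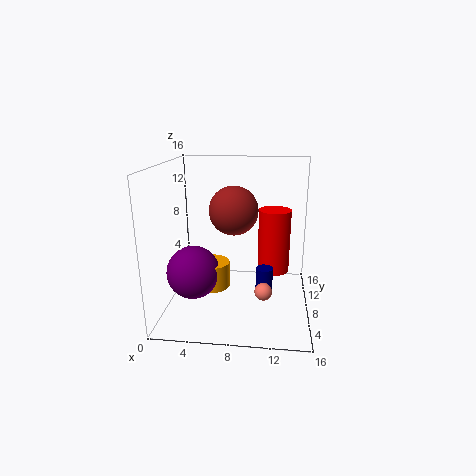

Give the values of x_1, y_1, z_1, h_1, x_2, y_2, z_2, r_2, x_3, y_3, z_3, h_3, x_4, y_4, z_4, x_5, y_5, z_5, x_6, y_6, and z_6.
x_1 = 12; y_1 = 13; z_1 = 2; h_1 = 8; x_2 = 5; y_2 = 8; z_2 = 2; r_2 = 2; x_3 = 11; y_3 = 9; z_3 = 1; h_3 = 3; x_4 = 3; y_4 = 7; z_4 = 4; x_5 = 11; y_5 = 7; z_5 = 2; x_6 = 7; y_6 = 12; z_6 = 10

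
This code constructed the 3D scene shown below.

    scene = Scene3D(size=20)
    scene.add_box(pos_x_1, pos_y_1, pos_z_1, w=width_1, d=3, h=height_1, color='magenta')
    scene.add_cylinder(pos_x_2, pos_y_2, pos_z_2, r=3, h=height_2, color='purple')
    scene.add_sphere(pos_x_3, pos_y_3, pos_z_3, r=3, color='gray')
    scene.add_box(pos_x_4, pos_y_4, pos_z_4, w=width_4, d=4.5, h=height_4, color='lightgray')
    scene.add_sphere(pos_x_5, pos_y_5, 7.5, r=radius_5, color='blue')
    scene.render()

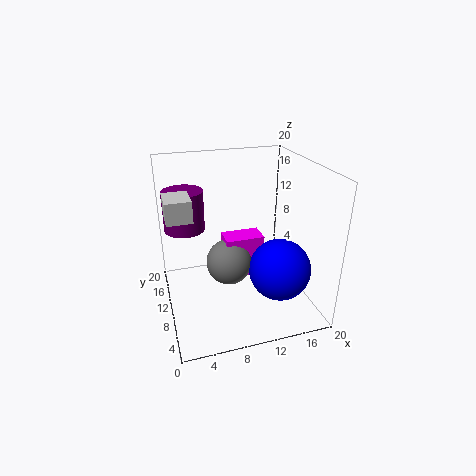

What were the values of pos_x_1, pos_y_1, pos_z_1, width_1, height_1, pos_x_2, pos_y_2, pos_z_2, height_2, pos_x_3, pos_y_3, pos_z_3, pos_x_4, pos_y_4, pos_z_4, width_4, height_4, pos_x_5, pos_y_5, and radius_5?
pos_x_1 = 7.5; pos_y_1 = 6.5; pos_z_1 = 6; width_1 = 5; height_1 = 5.5; pos_x_2 = 3.5; pos_y_2 = 16; pos_z_2 = 9.5; height_2 = 6; pos_x_3 = 8; pos_y_3 = 7.5; pos_z_3 = 8; pos_x_4 = 0.5; pos_y_4 = 10; pos_z_4 = 13; width_4 = 3.5; height_4 = 3; pos_x_5 = 14; pos_y_5 = 4.5; radius_5 = 4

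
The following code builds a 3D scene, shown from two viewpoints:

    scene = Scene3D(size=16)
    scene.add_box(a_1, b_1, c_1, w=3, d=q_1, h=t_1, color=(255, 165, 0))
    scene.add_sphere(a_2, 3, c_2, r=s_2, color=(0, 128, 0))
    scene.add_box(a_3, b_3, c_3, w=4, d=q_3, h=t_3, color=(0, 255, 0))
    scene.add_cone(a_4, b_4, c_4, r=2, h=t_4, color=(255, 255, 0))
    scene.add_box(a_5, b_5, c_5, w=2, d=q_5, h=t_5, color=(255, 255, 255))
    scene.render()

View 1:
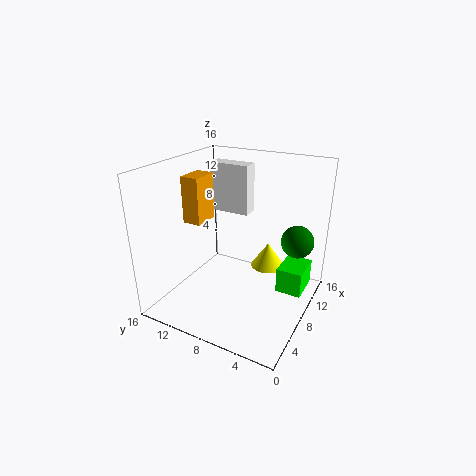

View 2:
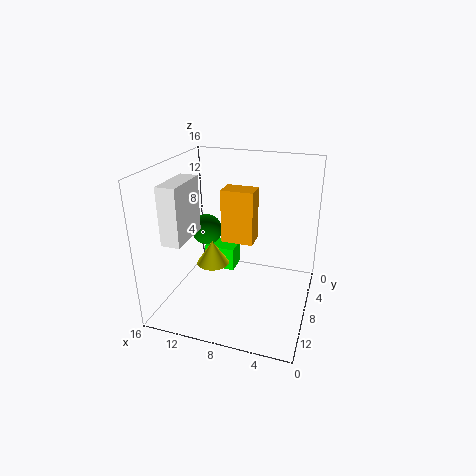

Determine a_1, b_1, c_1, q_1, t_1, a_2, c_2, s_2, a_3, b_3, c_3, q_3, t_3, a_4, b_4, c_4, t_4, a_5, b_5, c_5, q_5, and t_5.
a_1 = 5, b_1 = 11, c_1 = 10, q_1 = 2, t_1 = 5, a_2 = 14, c_2 = 6, s_2 = 2, a_3 = 10, b_3 = 1, c_3 = 1, q_3 = 3, t_3 = 3, a_4 = 12, b_4 = 6, c_4 = 3, t_4 = 3, a_5 = 12, b_5 = 9, c_5 = 9, q_5 = 5, t_5 = 6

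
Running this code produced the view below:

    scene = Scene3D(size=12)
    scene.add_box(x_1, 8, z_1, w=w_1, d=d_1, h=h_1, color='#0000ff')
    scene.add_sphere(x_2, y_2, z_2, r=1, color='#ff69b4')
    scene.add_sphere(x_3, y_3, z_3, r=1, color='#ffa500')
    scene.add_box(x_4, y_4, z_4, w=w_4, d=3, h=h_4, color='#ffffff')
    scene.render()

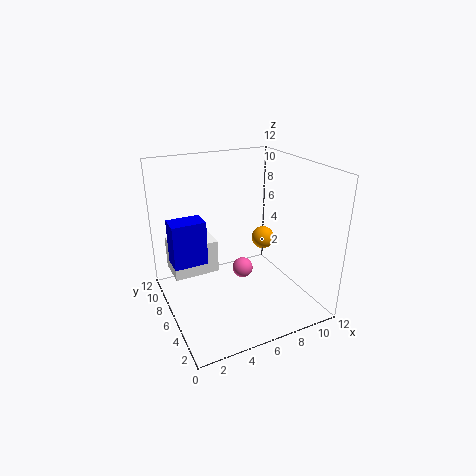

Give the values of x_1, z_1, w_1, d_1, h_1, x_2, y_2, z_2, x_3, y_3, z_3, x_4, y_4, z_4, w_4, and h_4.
x_1 = 1
z_1 = 3
w_1 = 3
d_1 = 2
h_1 = 4
x_2 = 8
y_2 = 9
z_2 = 1
x_3 = 9
y_3 = 7
z_3 = 5
x_4 = 1
y_4 = 8
z_4 = 2
w_4 = 4
h_4 = 3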